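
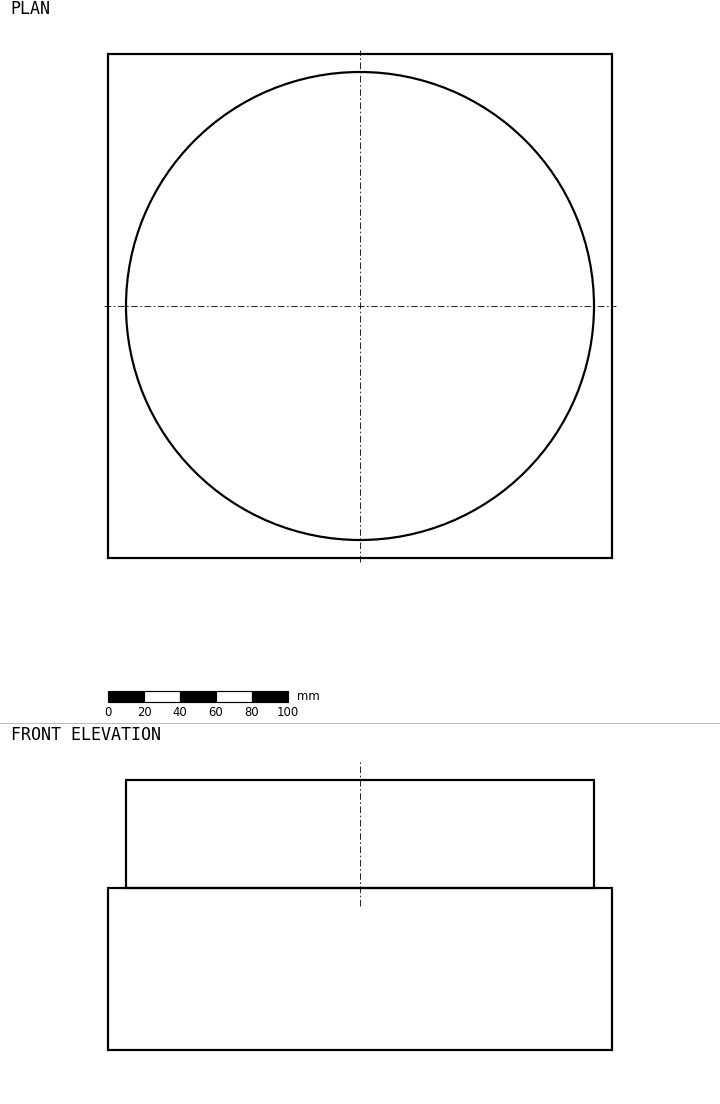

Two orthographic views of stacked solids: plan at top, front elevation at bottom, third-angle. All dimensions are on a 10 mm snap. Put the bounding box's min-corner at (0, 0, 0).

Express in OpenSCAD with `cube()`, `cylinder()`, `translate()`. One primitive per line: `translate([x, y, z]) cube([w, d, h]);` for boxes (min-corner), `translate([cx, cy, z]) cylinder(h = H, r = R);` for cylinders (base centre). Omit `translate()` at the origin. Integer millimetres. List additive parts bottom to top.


cube([280, 280, 90]);
translate([140, 140, 90]) cylinder(h = 60, r = 130);


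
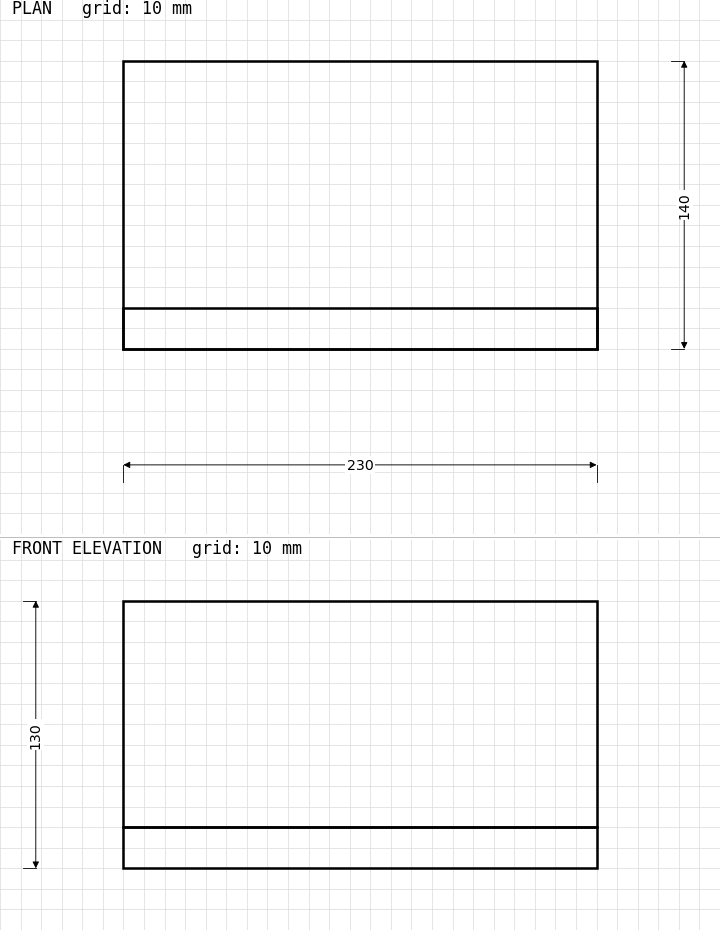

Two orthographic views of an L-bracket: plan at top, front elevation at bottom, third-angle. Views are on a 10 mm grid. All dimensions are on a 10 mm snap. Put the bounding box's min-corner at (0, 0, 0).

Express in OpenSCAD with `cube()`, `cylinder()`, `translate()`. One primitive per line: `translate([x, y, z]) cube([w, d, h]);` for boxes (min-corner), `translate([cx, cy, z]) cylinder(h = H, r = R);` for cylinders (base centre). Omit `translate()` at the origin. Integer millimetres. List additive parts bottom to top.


cube([230, 140, 20]);
translate([0, 0, 20]) cube([230, 20, 110]);


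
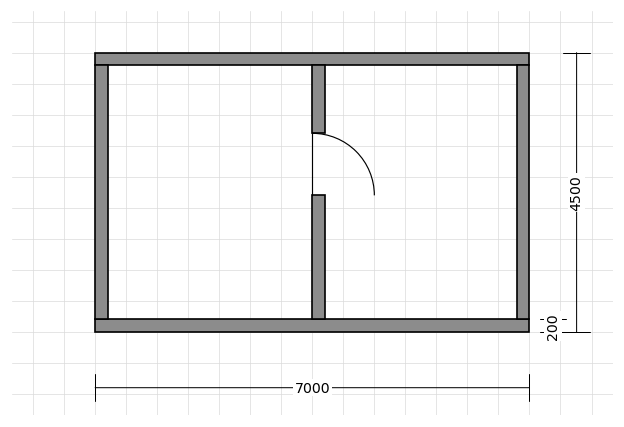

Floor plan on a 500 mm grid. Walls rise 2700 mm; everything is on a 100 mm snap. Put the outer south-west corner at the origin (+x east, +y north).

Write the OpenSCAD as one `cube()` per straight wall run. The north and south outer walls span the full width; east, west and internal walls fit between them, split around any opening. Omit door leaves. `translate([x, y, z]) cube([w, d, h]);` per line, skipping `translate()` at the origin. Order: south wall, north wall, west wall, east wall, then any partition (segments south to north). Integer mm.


cube([7000, 200, 2700]);
translate([0, 4300, 0]) cube([7000, 200, 2700]);
translate([0, 200, 0]) cube([200, 4100, 2700]);
translate([6800, 200, 0]) cube([200, 4100, 2700]);
translate([3500, 200, 0]) cube([200, 2000, 2700]);
translate([3500, 3200, 0]) cube([200, 1100, 2700]);


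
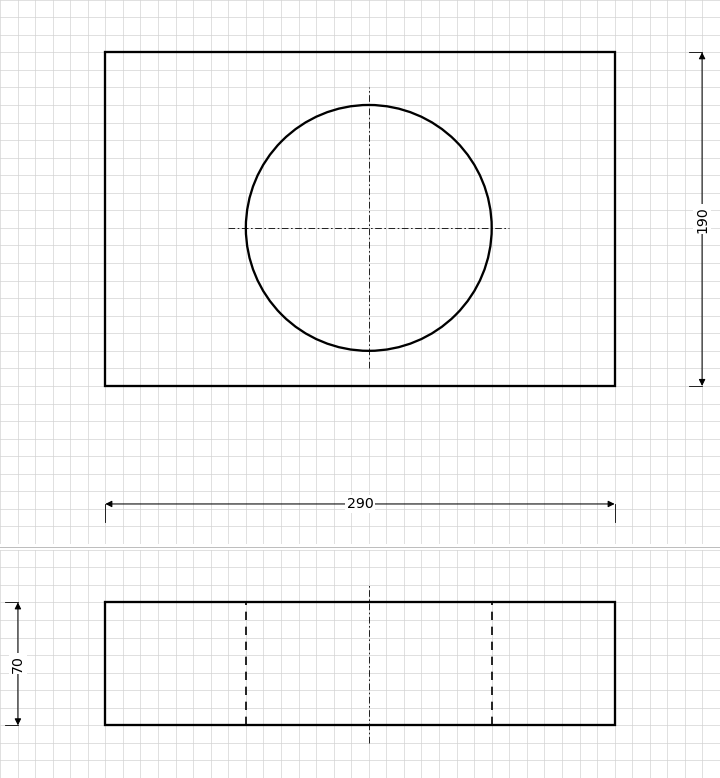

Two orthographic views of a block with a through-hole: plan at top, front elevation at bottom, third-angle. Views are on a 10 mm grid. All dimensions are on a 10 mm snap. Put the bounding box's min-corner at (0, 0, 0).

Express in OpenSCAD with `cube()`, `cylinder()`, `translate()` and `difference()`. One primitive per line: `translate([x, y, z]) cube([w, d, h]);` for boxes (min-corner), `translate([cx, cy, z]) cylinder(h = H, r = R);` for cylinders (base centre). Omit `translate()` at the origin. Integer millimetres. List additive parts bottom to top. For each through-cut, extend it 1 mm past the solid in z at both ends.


difference() {
  cube([290, 190, 70]);
  translate([150, 90, -1]) cylinder(h = 72, r = 70);
}


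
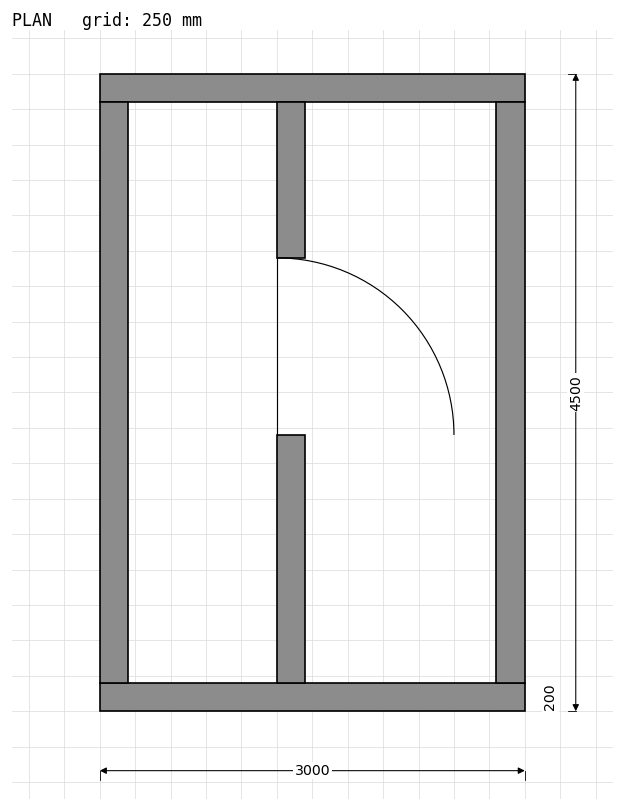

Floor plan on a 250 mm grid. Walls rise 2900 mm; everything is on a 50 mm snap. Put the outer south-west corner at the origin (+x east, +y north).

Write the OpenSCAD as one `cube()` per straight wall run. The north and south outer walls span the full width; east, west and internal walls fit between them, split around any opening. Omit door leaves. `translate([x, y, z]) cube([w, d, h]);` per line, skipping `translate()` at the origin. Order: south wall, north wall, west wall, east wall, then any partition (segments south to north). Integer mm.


cube([3000, 200, 2900]);
translate([0, 4300, 0]) cube([3000, 200, 2900]);
translate([0, 200, 0]) cube([200, 4100, 2900]);
translate([2800, 200, 0]) cube([200, 4100, 2900]);
translate([1250, 200, 0]) cube([200, 1750, 2900]);
translate([1250, 3200, 0]) cube([200, 1100, 2900]);


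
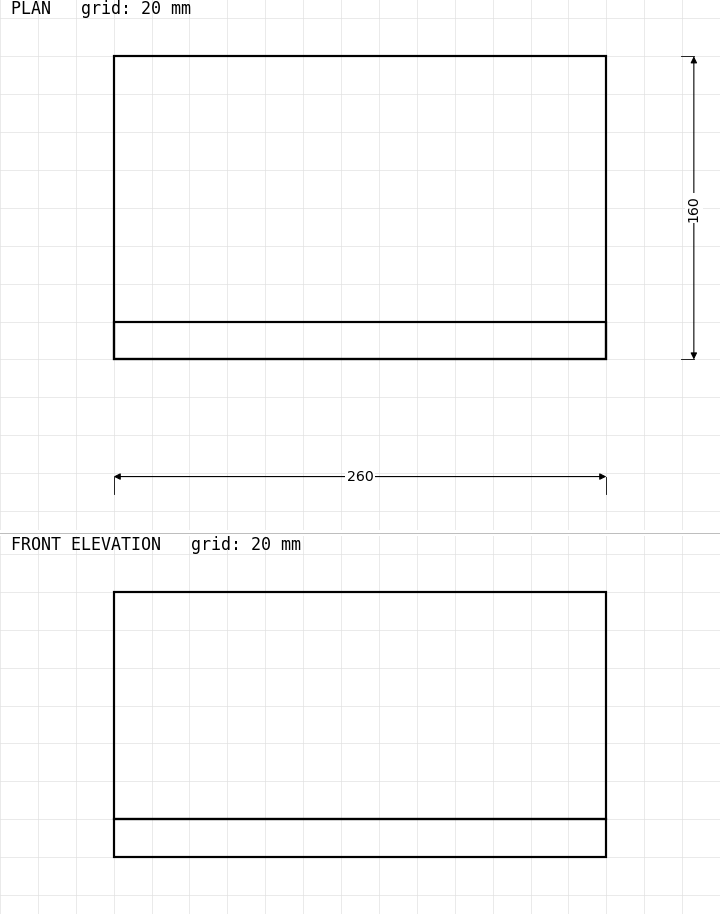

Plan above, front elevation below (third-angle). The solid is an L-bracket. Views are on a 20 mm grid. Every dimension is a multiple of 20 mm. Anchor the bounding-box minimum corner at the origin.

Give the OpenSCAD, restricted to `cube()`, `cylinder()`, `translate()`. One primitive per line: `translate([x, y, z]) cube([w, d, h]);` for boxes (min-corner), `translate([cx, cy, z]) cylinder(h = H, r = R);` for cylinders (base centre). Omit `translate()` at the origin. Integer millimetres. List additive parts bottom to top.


cube([260, 160, 20]);
translate([0, 0, 20]) cube([260, 20, 120]);


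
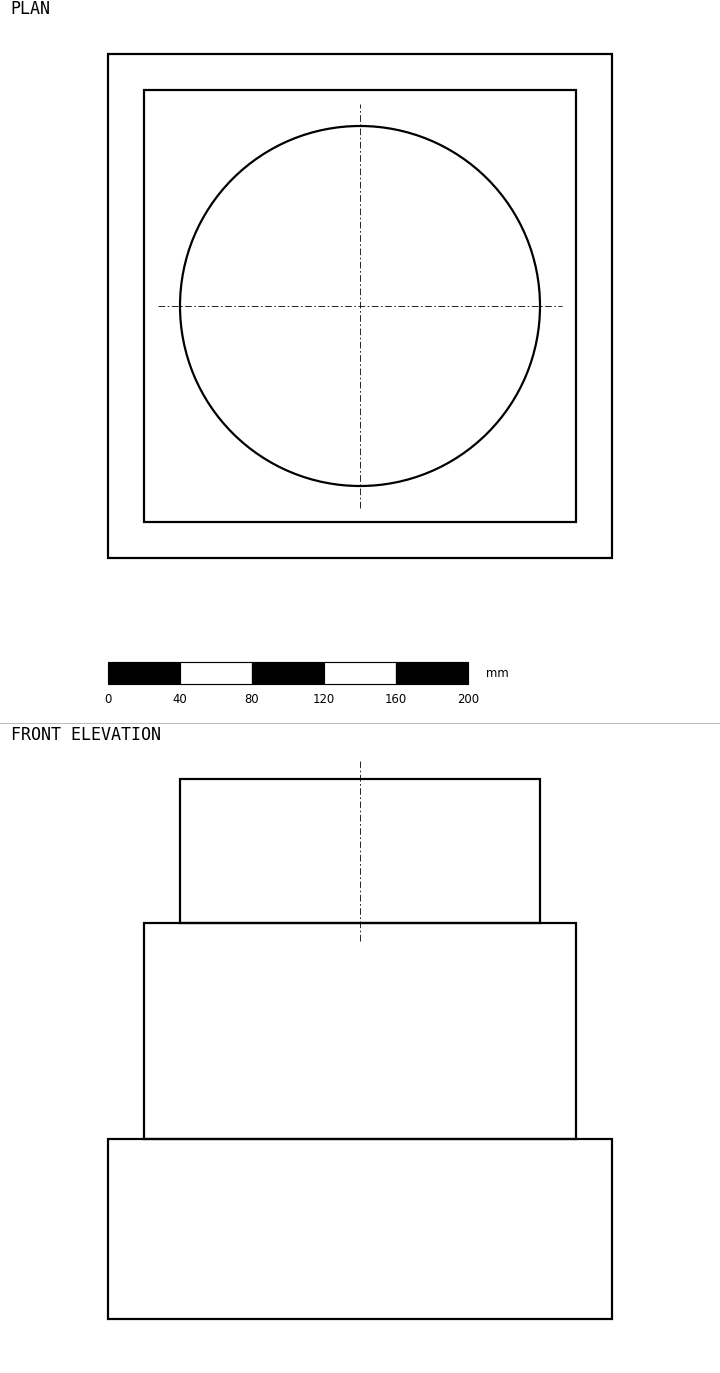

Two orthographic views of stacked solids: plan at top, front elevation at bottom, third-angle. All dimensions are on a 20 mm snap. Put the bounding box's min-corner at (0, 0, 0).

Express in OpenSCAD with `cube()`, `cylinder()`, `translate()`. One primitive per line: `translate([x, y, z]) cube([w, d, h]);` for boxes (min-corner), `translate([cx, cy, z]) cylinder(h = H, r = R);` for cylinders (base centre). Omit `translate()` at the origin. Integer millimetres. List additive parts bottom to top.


cube([280, 280, 100]);
translate([20, 20, 100]) cube([240, 240, 120]);
translate([140, 140, 220]) cylinder(h = 80, r = 100);


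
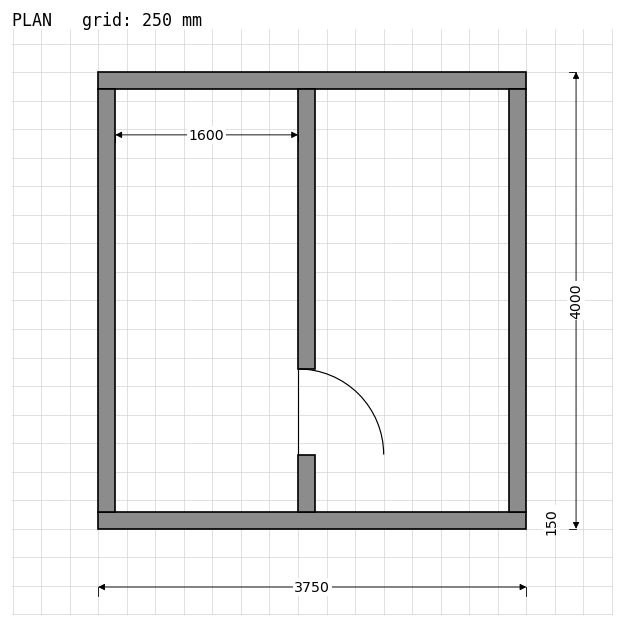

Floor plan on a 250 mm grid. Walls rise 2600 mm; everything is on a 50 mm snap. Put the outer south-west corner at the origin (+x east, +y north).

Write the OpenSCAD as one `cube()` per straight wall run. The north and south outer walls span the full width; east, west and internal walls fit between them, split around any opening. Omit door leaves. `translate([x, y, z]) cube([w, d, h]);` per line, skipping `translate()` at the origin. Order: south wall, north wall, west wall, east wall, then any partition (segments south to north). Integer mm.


cube([3750, 150, 2600]);
translate([0, 3850, 0]) cube([3750, 150, 2600]);
translate([0, 150, 0]) cube([150, 3700, 2600]);
translate([3600, 150, 0]) cube([150, 3700, 2600]);
translate([1750, 150, 0]) cube([150, 500, 2600]);
translate([1750, 1400, 0]) cube([150, 2450, 2600]);


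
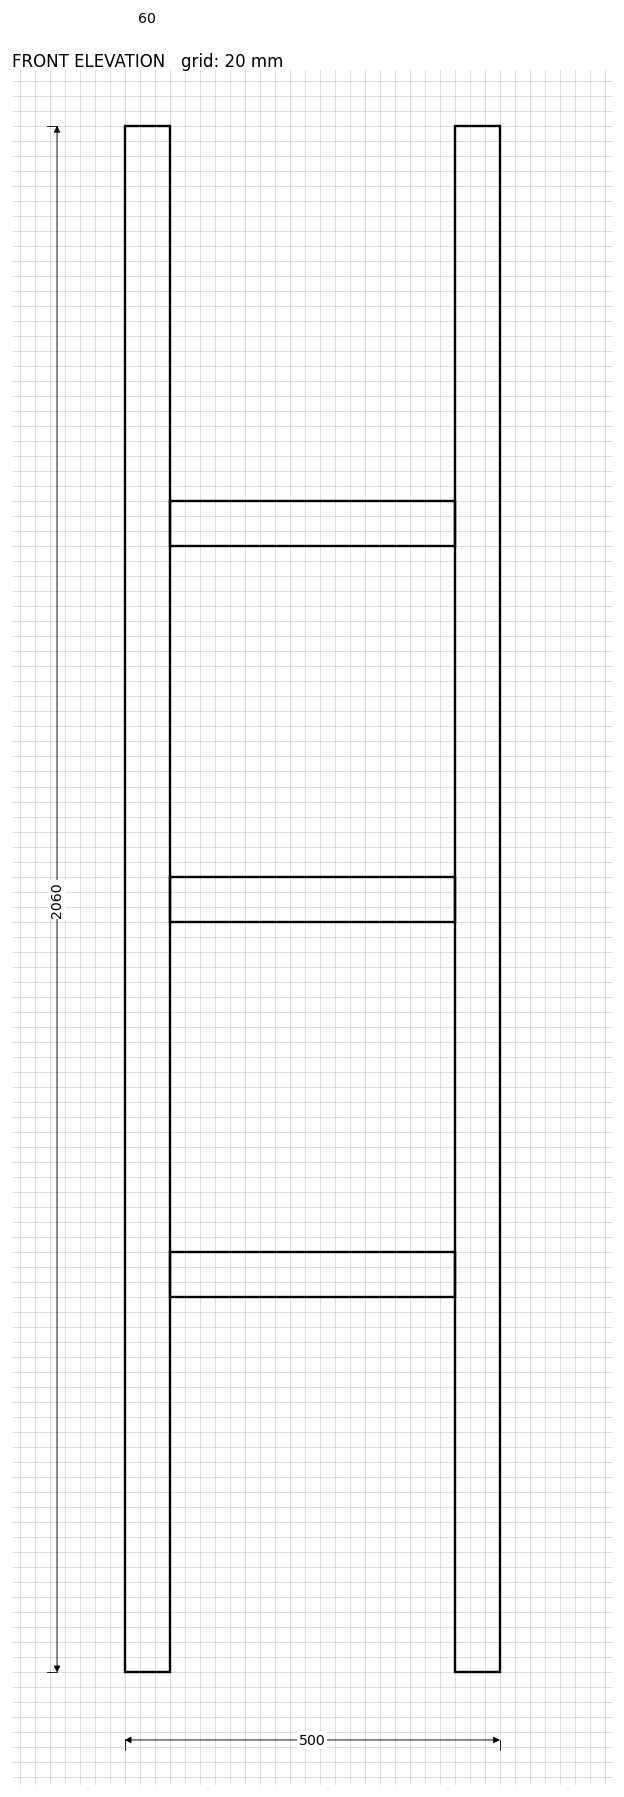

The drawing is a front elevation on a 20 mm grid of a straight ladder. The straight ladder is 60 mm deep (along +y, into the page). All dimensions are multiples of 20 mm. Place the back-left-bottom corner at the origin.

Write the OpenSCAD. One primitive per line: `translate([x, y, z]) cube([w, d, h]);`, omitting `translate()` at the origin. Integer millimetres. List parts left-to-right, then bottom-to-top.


cube([60, 60, 2060]);
translate([60, 0, 500]) cube([380, 60, 60]);
translate([60, 0, 1000]) cube([380, 60, 60]);
translate([60, 0, 1500]) cube([380, 60, 60]);
translate([440, 0, 0]) cube([60, 60, 2060]);


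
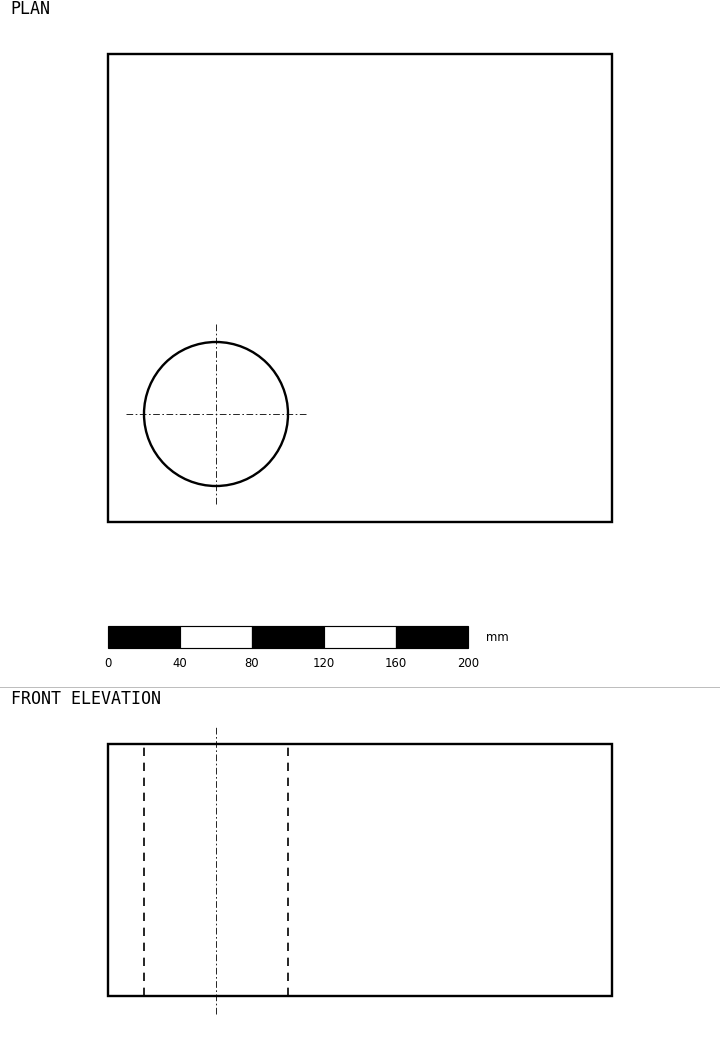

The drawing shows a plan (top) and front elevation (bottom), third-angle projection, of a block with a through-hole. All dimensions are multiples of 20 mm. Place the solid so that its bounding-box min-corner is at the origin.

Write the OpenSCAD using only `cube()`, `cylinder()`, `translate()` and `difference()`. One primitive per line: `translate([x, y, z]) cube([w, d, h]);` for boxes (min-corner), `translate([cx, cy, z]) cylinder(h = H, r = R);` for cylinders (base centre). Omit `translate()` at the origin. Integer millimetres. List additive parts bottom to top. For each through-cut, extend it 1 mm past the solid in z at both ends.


difference() {
  cube([280, 260, 140]);
  translate([60, 60, -1]) cylinder(h = 142, r = 40);
}


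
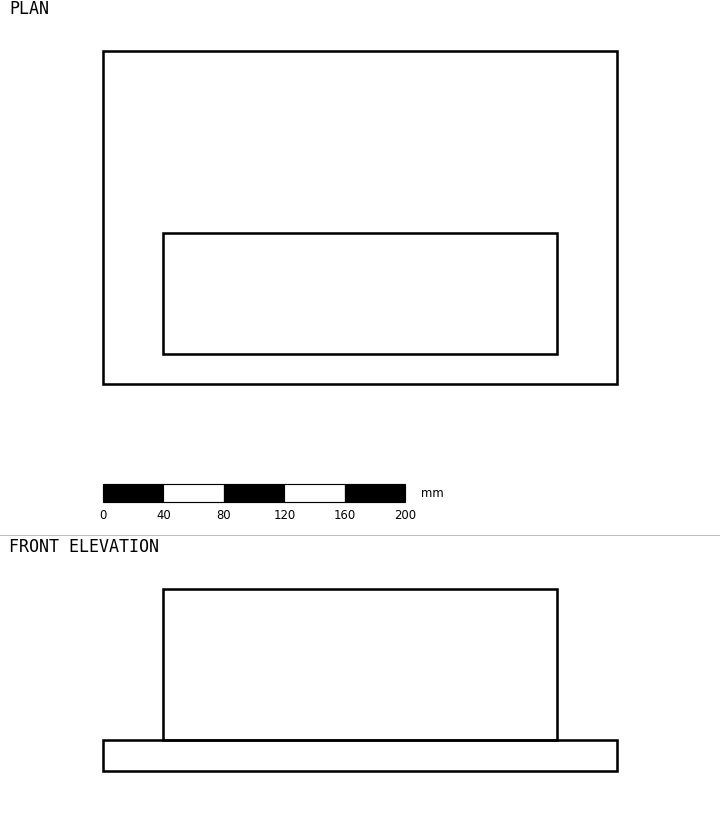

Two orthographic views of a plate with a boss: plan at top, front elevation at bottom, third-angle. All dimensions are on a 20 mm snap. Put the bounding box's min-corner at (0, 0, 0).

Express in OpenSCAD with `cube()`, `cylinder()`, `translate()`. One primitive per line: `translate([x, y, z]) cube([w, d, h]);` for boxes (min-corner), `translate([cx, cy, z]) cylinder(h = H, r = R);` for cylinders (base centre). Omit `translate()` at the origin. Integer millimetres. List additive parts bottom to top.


cube([340, 220, 20]);
translate([40, 20, 20]) cube([260, 80, 100]);


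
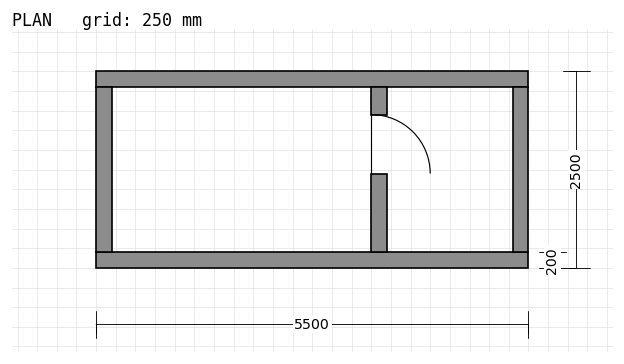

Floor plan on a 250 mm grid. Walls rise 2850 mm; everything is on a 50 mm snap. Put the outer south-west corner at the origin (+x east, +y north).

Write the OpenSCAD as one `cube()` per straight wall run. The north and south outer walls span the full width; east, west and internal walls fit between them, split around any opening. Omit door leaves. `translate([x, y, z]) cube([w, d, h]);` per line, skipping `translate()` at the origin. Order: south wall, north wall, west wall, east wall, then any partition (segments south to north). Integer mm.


cube([5500, 200, 2850]);
translate([0, 2300, 0]) cube([5500, 200, 2850]);
translate([0, 200, 0]) cube([200, 2100, 2850]);
translate([5300, 200, 0]) cube([200, 2100, 2850]);
translate([3500, 200, 0]) cube([200, 1000, 2850]);
translate([3500, 1950, 0]) cube([200, 350, 2850]);


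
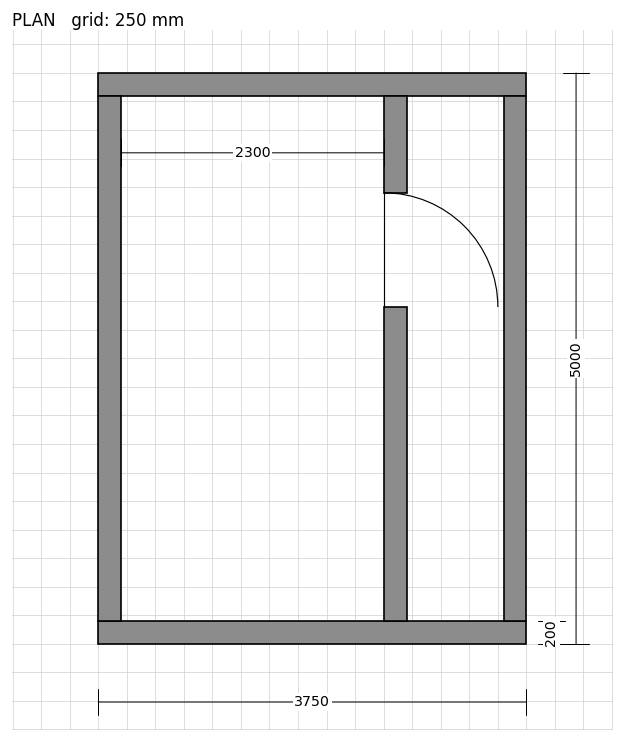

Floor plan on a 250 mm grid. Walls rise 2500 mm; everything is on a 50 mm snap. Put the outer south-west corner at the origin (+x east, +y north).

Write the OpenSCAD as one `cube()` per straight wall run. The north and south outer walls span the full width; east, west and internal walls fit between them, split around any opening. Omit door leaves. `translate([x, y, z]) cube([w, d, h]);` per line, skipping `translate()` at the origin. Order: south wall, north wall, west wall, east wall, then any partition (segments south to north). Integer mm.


cube([3750, 200, 2500]);
translate([0, 4800, 0]) cube([3750, 200, 2500]);
translate([0, 200, 0]) cube([200, 4600, 2500]);
translate([3550, 200, 0]) cube([200, 4600, 2500]);
translate([2500, 200, 0]) cube([200, 2750, 2500]);
translate([2500, 3950, 0]) cube([200, 850, 2500]);


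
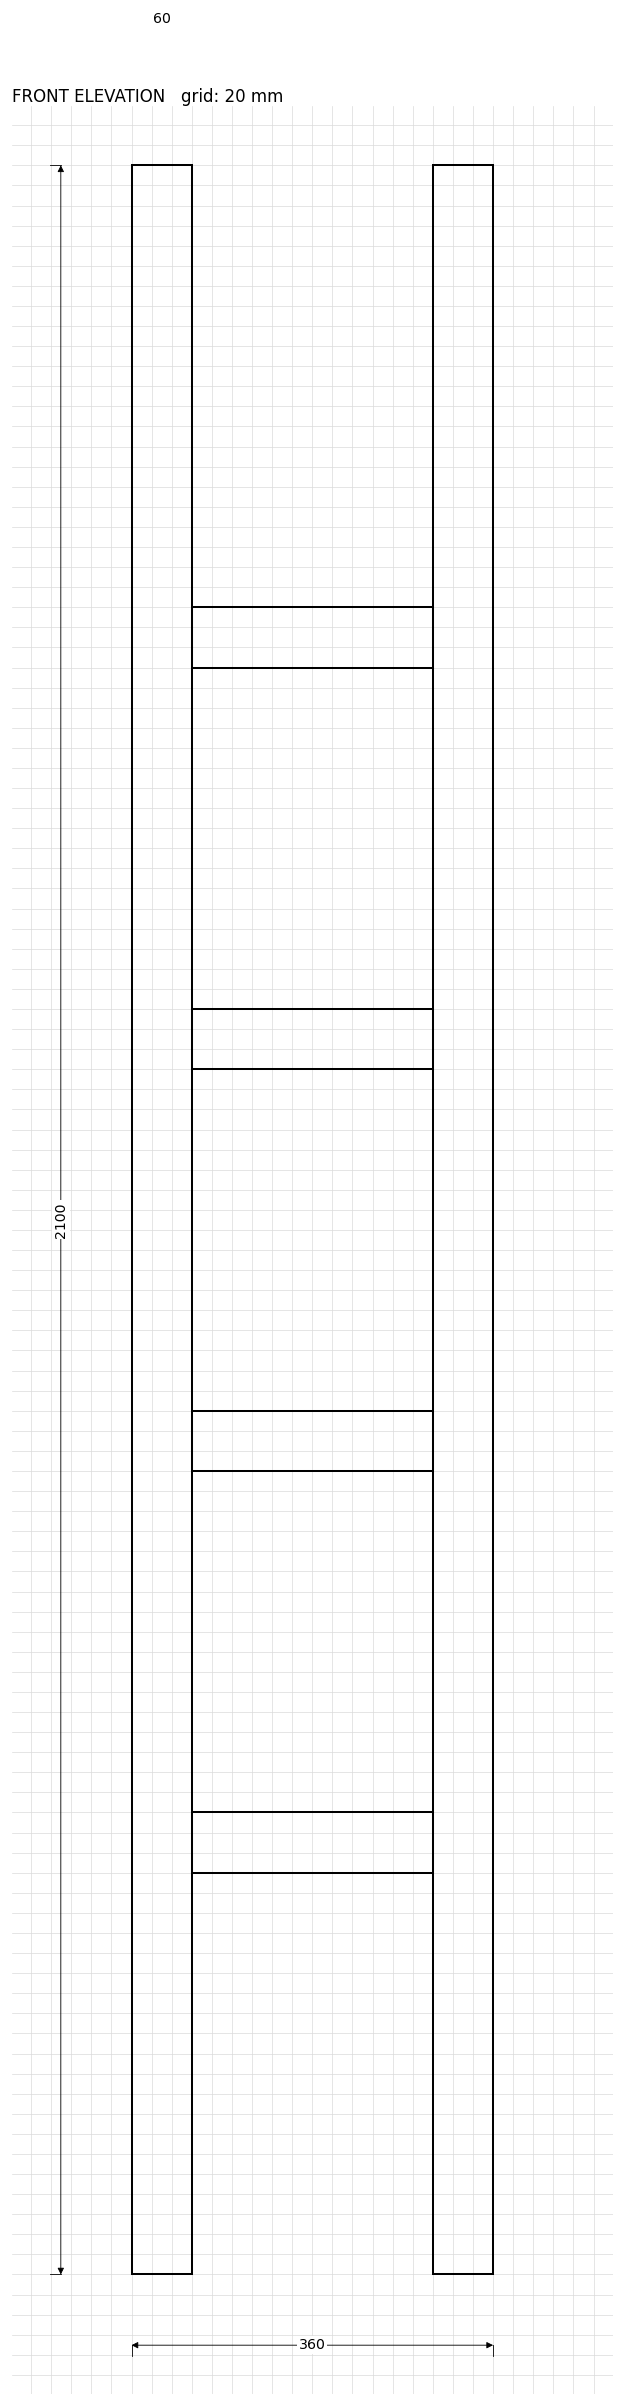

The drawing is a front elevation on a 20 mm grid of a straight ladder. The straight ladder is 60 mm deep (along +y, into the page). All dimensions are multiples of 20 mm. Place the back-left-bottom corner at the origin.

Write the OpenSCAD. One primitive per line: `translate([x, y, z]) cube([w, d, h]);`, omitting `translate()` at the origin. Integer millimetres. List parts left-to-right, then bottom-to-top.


cube([60, 60, 2100]);
translate([60, 0, 400]) cube([240, 60, 60]);
translate([60, 0, 800]) cube([240, 60, 60]);
translate([60, 0, 1200]) cube([240, 60, 60]);
translate([60, 0, 1600]) cube([240, 60, 60]);
translate([300, 0, 0]) cube([60, 60, 2100]);


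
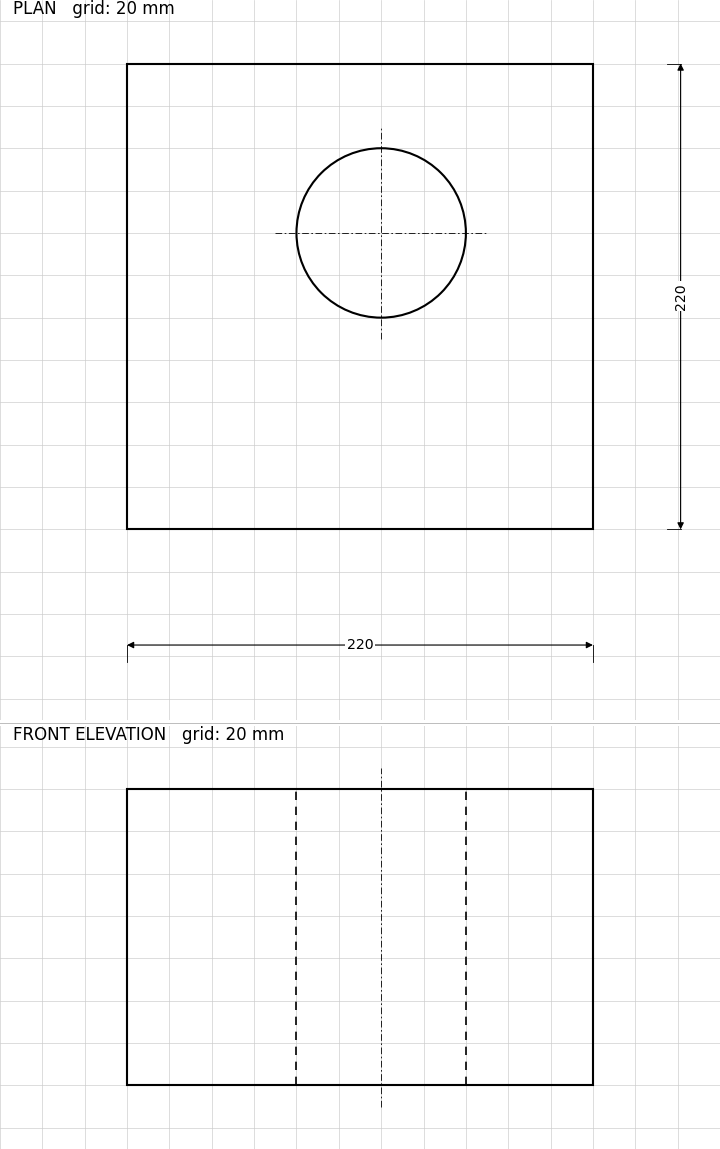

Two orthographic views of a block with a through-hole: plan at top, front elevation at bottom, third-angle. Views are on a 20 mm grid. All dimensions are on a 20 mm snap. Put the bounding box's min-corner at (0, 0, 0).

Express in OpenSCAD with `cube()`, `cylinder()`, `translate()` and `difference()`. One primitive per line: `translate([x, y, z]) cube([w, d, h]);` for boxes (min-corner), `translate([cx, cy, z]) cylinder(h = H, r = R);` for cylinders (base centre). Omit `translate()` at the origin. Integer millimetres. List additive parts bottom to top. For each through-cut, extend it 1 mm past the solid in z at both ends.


difference() {
  cube([220, 220, 140]);
  translate([120, 140, -1]) cylinder(h = 142, r = 40);
}


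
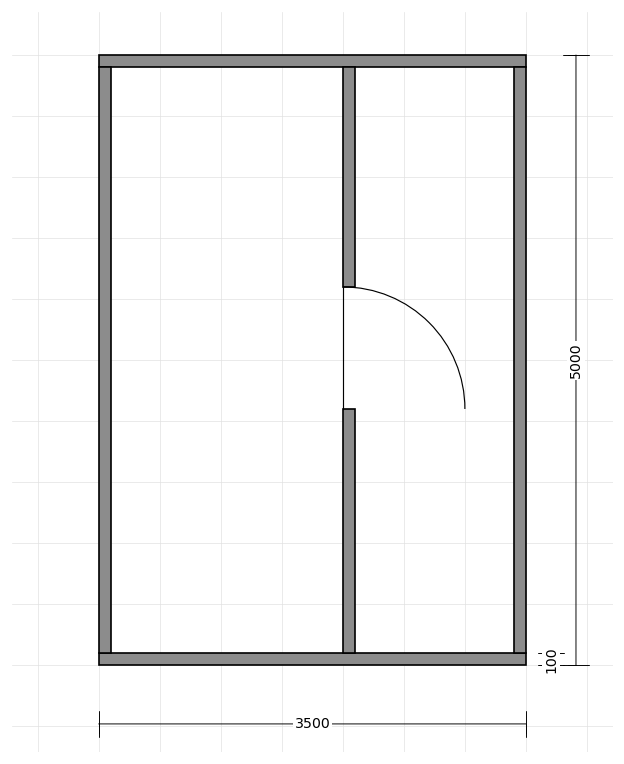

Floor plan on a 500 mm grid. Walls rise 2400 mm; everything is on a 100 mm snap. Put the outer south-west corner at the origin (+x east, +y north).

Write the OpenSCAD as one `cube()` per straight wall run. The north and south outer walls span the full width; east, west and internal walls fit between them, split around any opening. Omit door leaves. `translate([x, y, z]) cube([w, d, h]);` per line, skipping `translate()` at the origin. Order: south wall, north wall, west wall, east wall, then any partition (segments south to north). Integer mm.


cube([3500, 100, 2400]);
translate([0, 4900, 0]) cube([3500, 100, 2400]);
translate([0, 100, 0]) cube([100, 4800, 2400]);
translate([3400, 100, 0]) cube([100, 4800, 2400]);
translate([2000, 100, 0]) cube([100, 2000, 2400]);
translate([2000, 3100, 0]) cube([100, 1800, 2400]);


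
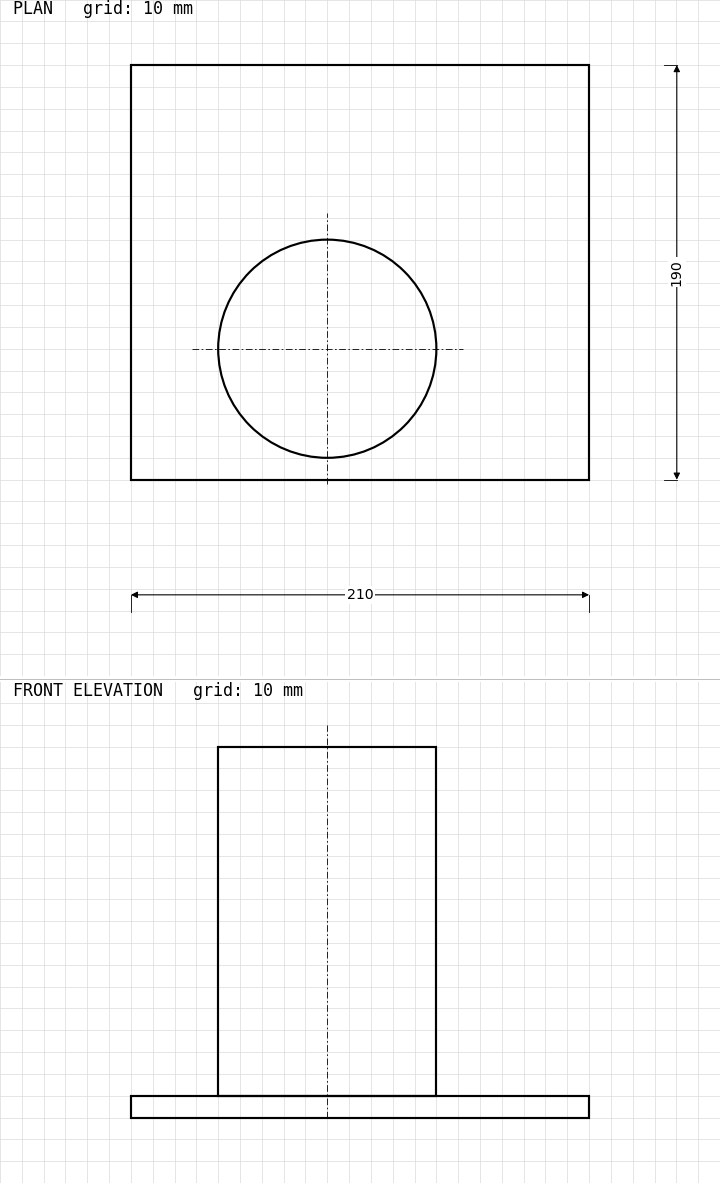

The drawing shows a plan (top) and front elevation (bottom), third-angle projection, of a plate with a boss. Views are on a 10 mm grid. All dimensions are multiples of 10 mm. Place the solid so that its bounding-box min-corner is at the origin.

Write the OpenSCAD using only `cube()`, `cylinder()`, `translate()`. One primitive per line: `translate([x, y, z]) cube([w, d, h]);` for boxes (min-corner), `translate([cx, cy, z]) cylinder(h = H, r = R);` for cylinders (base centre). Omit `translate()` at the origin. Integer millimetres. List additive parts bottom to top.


cube([210, 190, 10]);
translate([90, 60, 10]) cylinder(h = 160, r = 50);


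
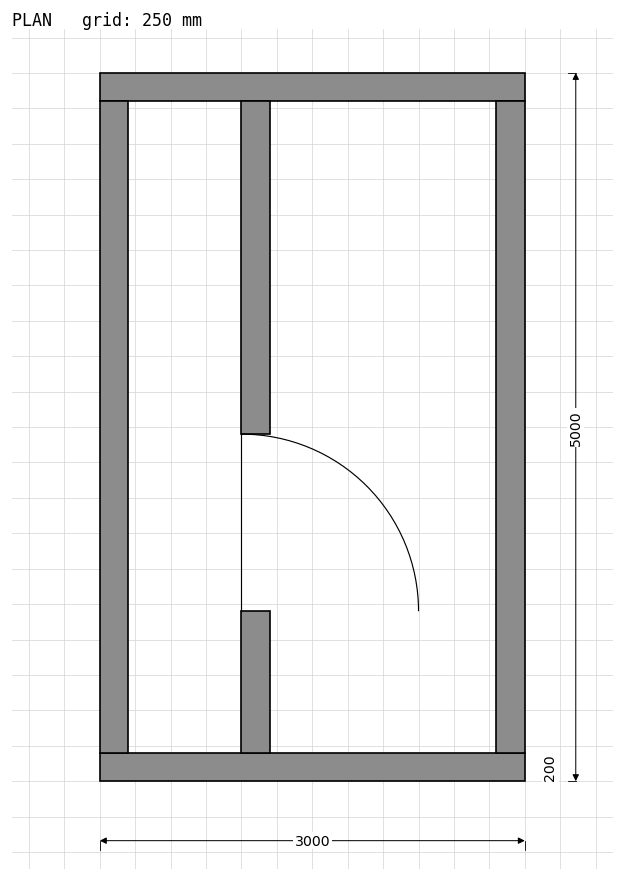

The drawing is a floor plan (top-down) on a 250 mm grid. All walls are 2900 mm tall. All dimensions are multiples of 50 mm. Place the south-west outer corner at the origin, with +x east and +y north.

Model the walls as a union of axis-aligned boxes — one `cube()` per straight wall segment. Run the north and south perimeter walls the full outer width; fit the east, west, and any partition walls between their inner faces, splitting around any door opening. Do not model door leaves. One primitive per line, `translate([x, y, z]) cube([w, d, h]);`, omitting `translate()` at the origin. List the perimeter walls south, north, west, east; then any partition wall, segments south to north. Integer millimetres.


cube([3000, 200, 2900]);
translate([0, 4800, 0]) cube([3000, 200, 2900]);
translate([0, 200, 0]) cube([200, 4600, 2900]);
translate([2800, 200, 0]) cube([200, 4600, 2900]);
translate([1000, 200, 0]) cube([200, 1000, 2900]);
translate([1000, 2450, 0]) cube([200, 2350, 2900]);


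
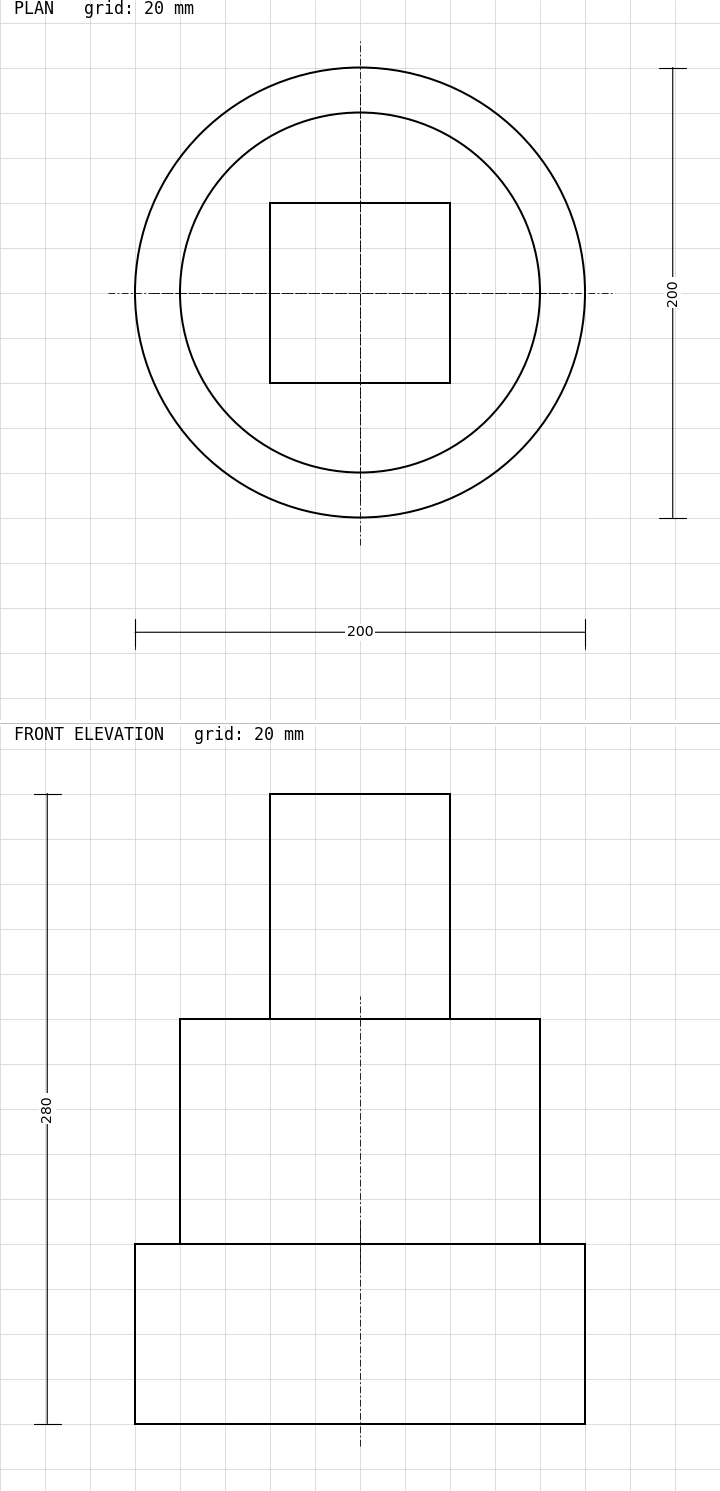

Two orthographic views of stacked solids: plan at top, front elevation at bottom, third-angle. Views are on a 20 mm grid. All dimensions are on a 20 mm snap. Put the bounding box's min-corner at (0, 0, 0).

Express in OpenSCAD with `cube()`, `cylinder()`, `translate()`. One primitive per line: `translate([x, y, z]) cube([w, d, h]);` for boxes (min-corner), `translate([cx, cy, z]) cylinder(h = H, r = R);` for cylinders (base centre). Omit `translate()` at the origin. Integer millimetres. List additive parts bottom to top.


translate([100, 100, 0]) cylinder(h = 80, r = 100);
translate([100, 100, 80]) cylinder(h = 100, r = 80);
translate([60, 60, 180]) cube([80, 80, 100]);


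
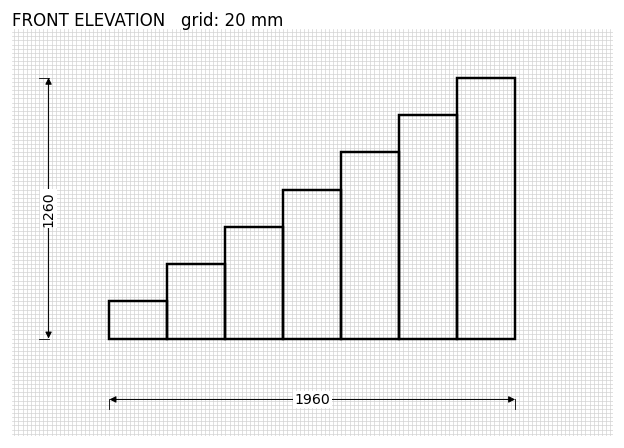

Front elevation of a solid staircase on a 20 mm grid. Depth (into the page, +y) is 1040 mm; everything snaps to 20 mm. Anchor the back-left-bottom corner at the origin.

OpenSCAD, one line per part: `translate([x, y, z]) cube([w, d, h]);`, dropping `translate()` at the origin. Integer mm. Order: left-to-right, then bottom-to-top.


cube([280, 1040, 180]);
translate([280, 0, 0]) cube([280, 1040, 360]);
translate([560, 0, 0]) cube([280, 1040, 540]);
translate([840, 0, 0]) cube([280, 1040, 720]);
translate([1120, 0, 0]) cube([280, 1040, 900]);
translate([1400, 0, 0]) cube([280, 1040, 1080]);
translate([1680, 0, 0]) cube([280, 1040, 1260]);


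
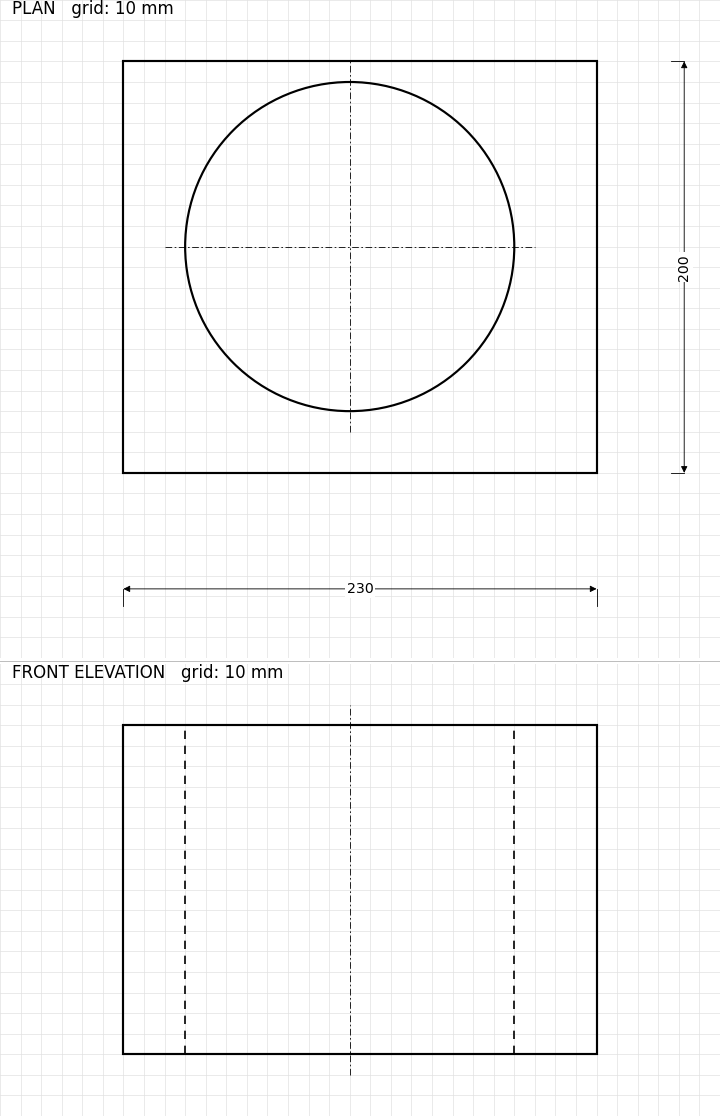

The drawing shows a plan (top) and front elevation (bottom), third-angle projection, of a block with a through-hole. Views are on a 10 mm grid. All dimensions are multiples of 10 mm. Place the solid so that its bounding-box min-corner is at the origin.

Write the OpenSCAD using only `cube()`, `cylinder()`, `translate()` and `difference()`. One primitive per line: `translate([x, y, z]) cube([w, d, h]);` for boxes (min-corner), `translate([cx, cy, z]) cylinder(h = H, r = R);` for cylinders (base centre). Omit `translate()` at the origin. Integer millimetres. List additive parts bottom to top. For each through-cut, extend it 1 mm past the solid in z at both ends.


difference() {
  cube([230, 200, 160]);
  translate([110, 110, -1]) cylinder(h = 162, r = 80);
}


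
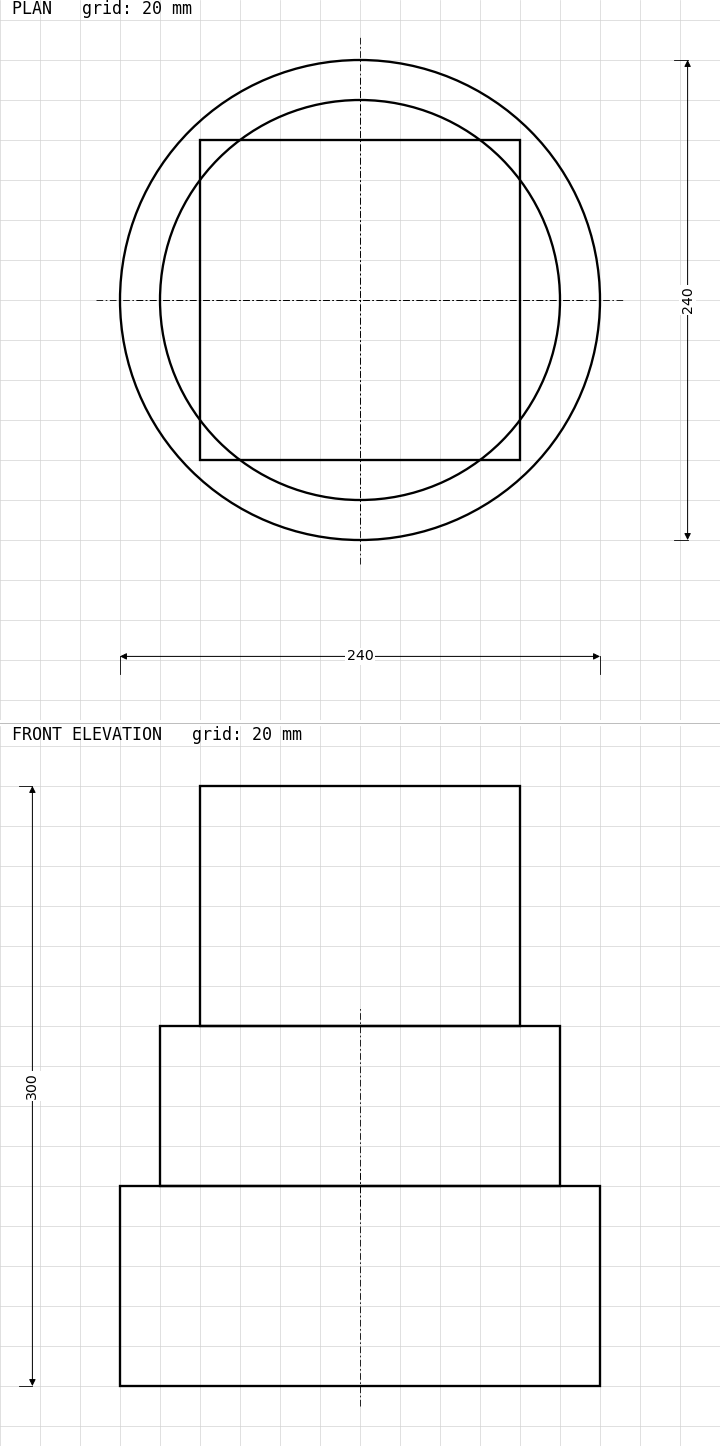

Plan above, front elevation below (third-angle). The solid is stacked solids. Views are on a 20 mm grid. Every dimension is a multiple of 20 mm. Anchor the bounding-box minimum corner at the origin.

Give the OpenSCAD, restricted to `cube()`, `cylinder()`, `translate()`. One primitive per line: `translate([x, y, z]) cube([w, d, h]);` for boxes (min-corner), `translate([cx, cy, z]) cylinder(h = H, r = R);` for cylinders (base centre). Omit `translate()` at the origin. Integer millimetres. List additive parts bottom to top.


translate([120, 120, 0]) cylinder(h = 100, r = 120);
translate([120, 120, 100]) cylinder(h = 80, r = 100);
translate([40, 40, 180]) cube([160, 160, 120]);


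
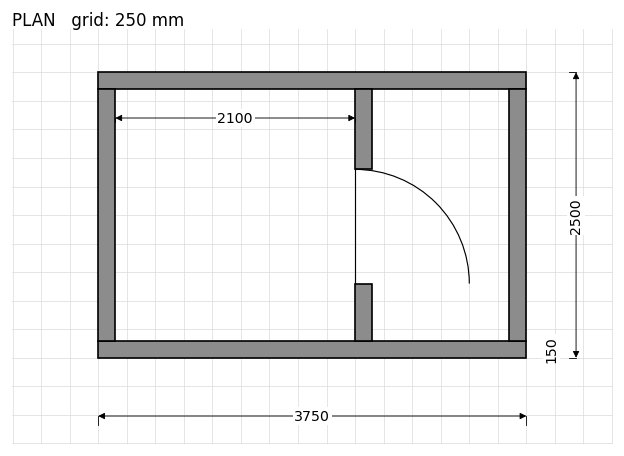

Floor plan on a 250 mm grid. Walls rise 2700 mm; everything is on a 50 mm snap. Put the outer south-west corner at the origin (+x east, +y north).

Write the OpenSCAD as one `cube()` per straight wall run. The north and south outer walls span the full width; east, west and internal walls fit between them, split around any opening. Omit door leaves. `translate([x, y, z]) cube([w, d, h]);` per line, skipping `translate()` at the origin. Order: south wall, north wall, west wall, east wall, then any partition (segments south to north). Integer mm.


cube([3750, 150, 2700]);
translate([0, 2350, 0]) cube([3750, 150, 2700]);
translate([0, 150, 0]) cube([150, 2200, 2700]);
translate([3600, 150, 0]) cube([150, 2200, 2700]);
translate([2250, 150, 0]) cube([150, 500, 2700]);
translate([2250, 1650, 0]) cube([150, 700, 2700]);


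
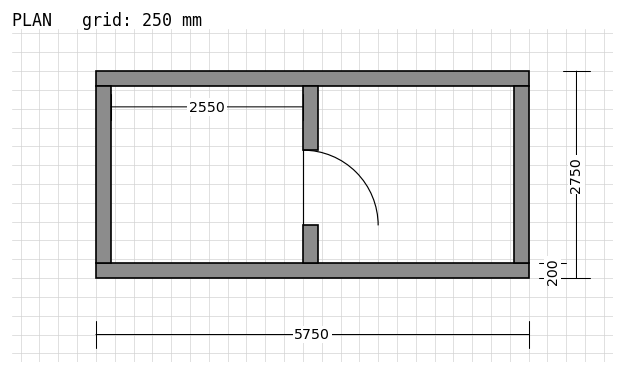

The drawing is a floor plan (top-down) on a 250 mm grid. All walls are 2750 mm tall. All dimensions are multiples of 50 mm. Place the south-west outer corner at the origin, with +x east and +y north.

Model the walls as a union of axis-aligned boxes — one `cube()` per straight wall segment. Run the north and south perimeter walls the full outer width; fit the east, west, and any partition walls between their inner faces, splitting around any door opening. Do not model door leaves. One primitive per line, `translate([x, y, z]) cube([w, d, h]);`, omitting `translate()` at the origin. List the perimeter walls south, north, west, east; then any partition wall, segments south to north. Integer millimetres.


cube([5750, 200, 2750]);
translate([0, 2550, 0]) cube([5750, 200, 2750]);
translate([0, 200, 0]) cube([200, 2350, 2750]);
translate([5550, 200, 0]) cube([200, 2350, 2750]);
translate([2750, 200, 0]) cube([200, 500, 2750]);
translate([2750, 1700, 0]) cube([200, 850, 2750]);


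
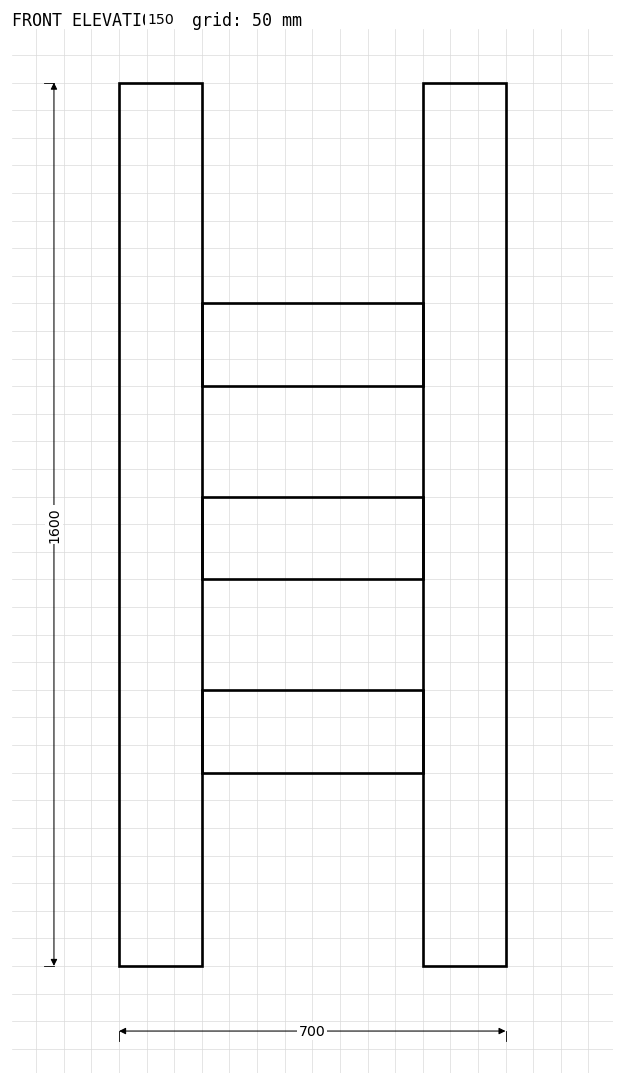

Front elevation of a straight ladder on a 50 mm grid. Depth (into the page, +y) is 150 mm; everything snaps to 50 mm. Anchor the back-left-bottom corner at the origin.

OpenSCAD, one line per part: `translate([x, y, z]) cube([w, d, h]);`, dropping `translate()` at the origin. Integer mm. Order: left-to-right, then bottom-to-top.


cube([150, 150, 1600]);
translate([150, 0, 350]) cube([400, 150, 150]);
translate([150, 0, 700]) cube([400, 150, 150]);
translate([150, 0, 1050]) cube([400, 150, 150]);
translate([550, 0, 0]) cube([150, 150, 1600]);


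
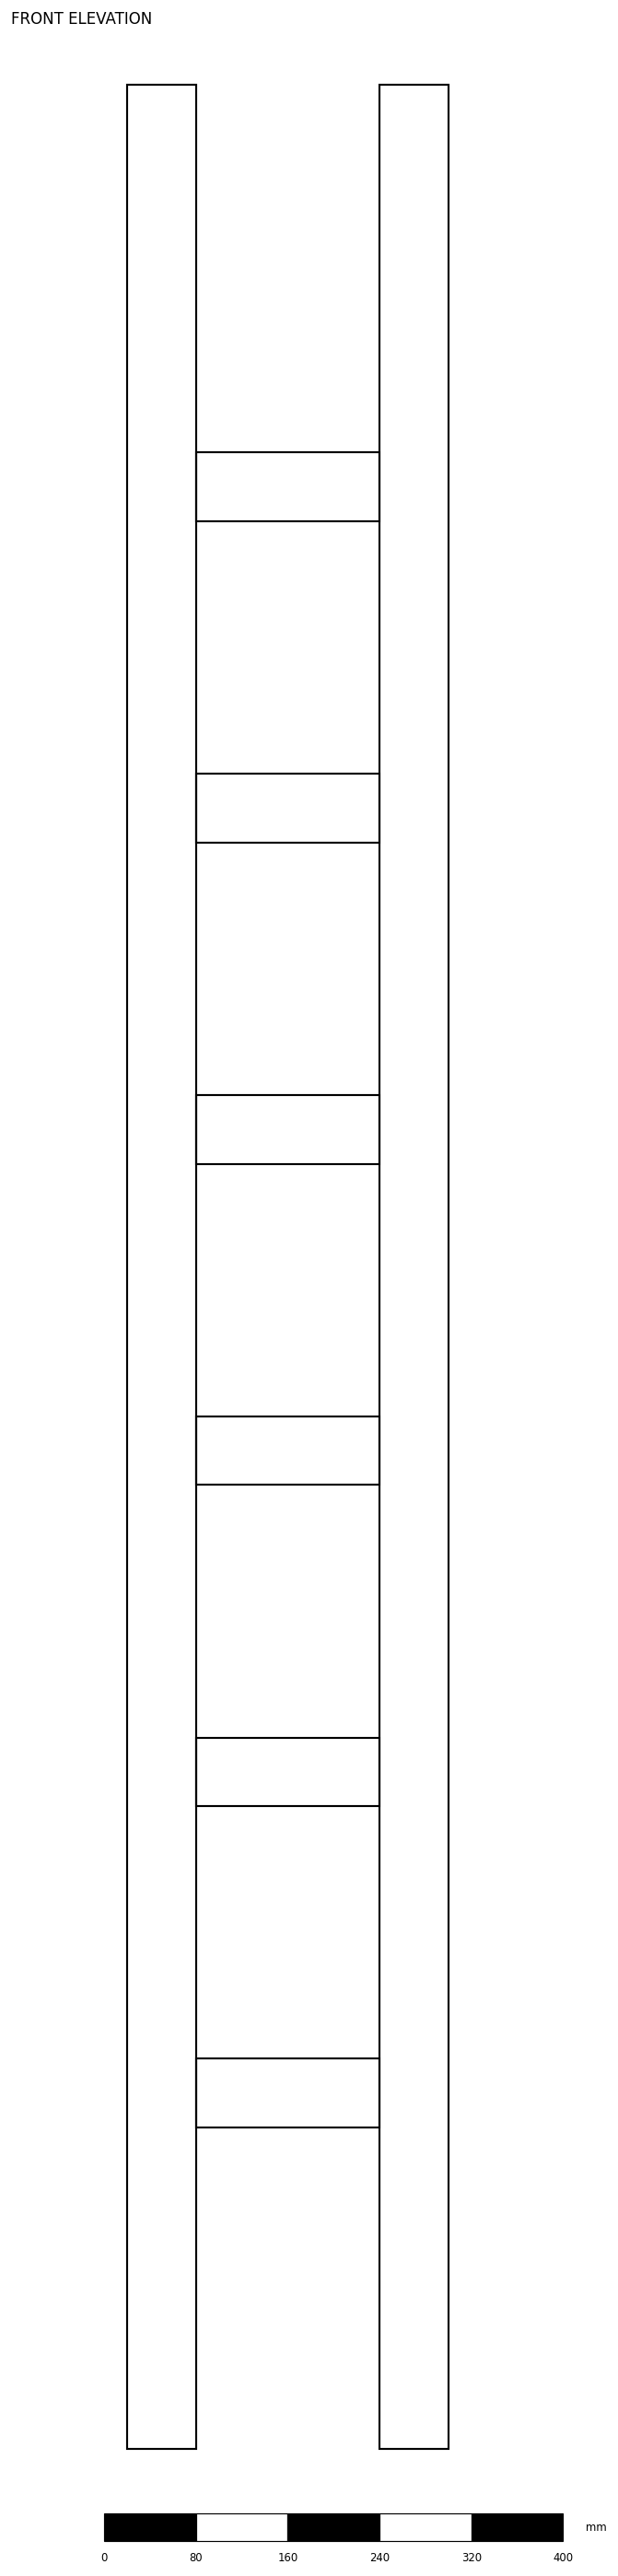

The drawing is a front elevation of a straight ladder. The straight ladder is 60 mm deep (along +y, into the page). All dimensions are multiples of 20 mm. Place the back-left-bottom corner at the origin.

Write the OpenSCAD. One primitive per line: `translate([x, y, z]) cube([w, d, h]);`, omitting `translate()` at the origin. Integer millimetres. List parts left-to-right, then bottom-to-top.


cube([60, 60, 2060]);
translate([60, 0, 280]) cube([160, 60, 60]);
translate([60, 0, 560]) cube([160, 60, 60]);
translate([60, 0, 840]) cube([160, 60, 60]);
translate([60, 0, 1120]) cube([160, 60, 60]);
translate([60, 0, 1400]) cube([160, 60, 60]);
translate([60, 0, 1680]) cube([160, 60, 60]);
translate([220, 0, 0]) cube([60, 60, 2060]);


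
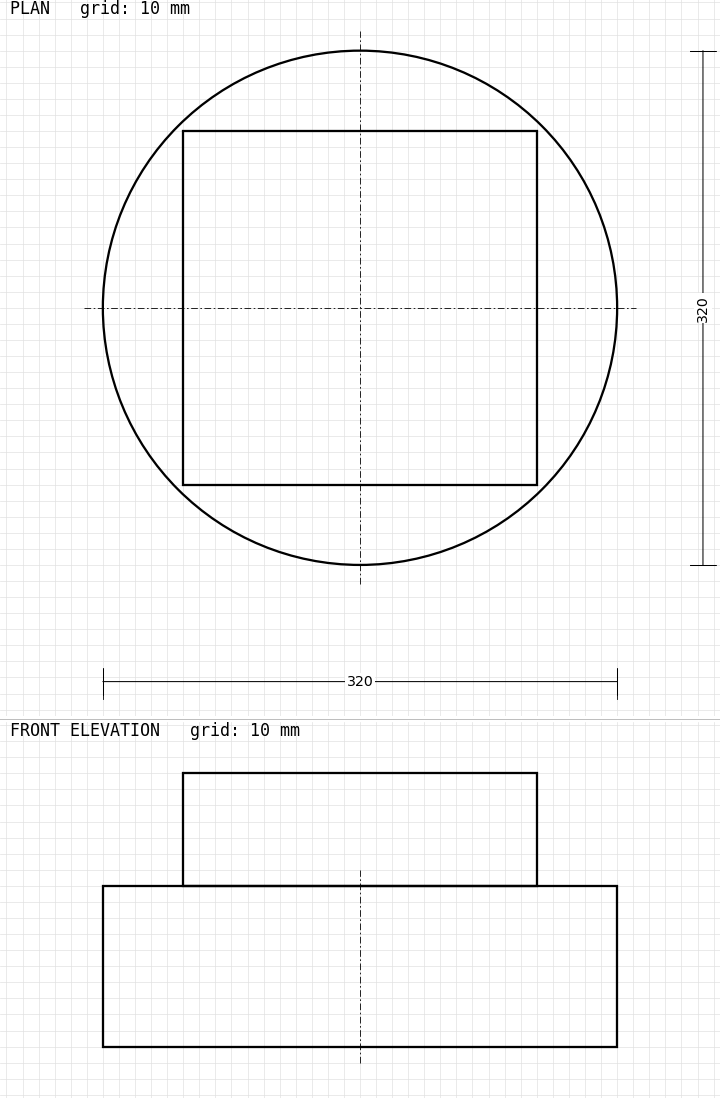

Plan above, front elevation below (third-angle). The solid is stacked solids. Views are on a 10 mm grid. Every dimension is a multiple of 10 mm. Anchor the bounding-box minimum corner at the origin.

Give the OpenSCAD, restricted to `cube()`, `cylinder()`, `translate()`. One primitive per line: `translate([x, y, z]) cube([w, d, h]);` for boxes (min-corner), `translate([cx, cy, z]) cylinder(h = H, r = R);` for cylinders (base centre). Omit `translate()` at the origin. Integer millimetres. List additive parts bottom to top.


translate([160, 160, 0]) cylinder(h = 100, r = 160);
translate([50, 50, 100]) cube([220, 220, 70]);


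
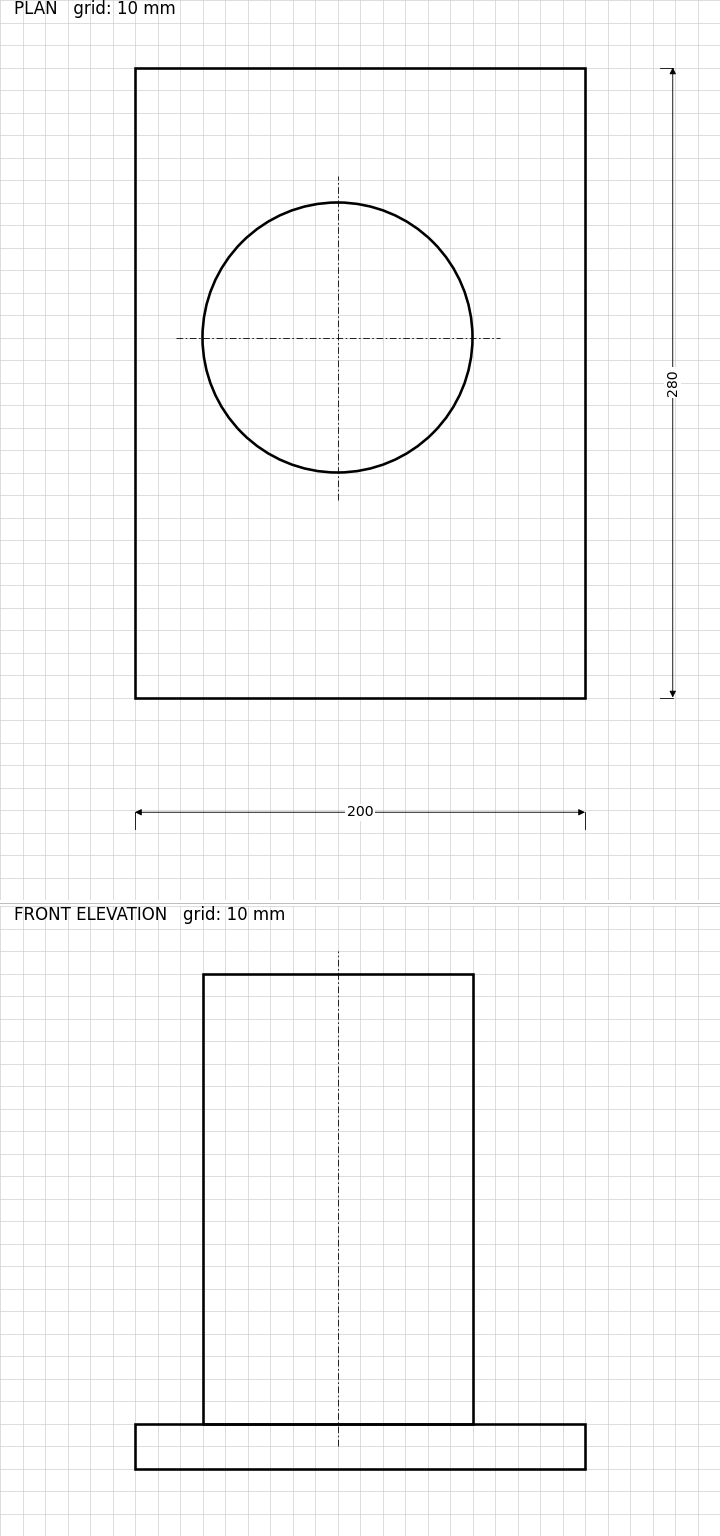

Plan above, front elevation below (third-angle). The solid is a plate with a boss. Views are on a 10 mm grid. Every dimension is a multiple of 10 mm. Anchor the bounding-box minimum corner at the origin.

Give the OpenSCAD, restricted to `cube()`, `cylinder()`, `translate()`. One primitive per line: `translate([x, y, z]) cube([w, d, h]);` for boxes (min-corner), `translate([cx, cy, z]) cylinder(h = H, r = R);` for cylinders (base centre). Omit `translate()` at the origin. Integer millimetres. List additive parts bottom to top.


cube([200, 280, 20]);
translate([90, 160, 20]) cylinder(h = 200, r = 60);


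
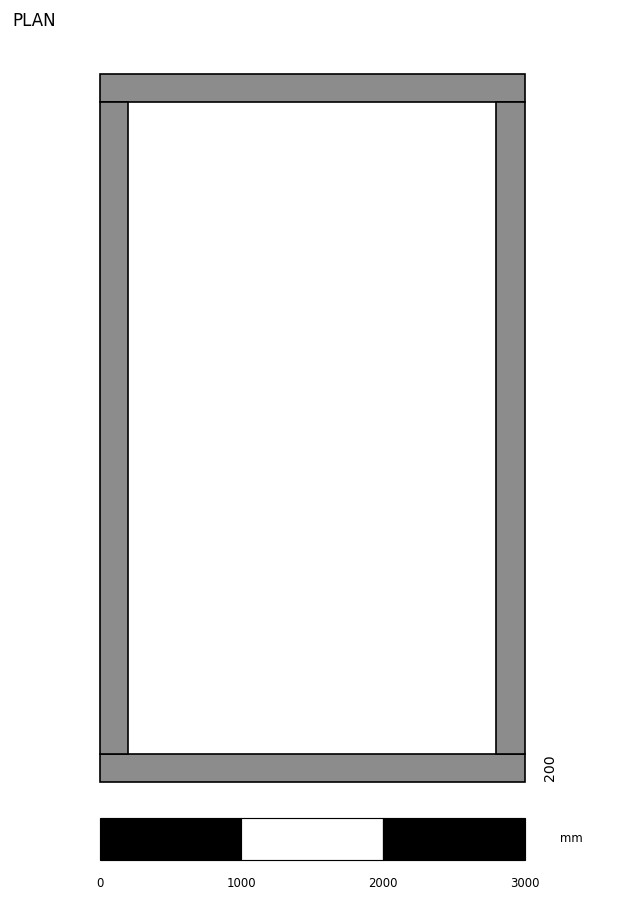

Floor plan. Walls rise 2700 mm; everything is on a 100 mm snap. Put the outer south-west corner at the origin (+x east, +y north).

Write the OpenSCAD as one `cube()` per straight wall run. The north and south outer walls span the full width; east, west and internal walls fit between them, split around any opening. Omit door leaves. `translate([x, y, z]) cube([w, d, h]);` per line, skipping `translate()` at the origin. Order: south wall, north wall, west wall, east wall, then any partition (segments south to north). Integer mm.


cube([3000, 200, 2700]);
translate([0, 4800, 0]) cube([3000, 200, 2700]);
translate([0, 200, 0]) cube([200, 4600, 2700]);
translate([2800, 200, 0]) cube([200, 4600, 2700]);


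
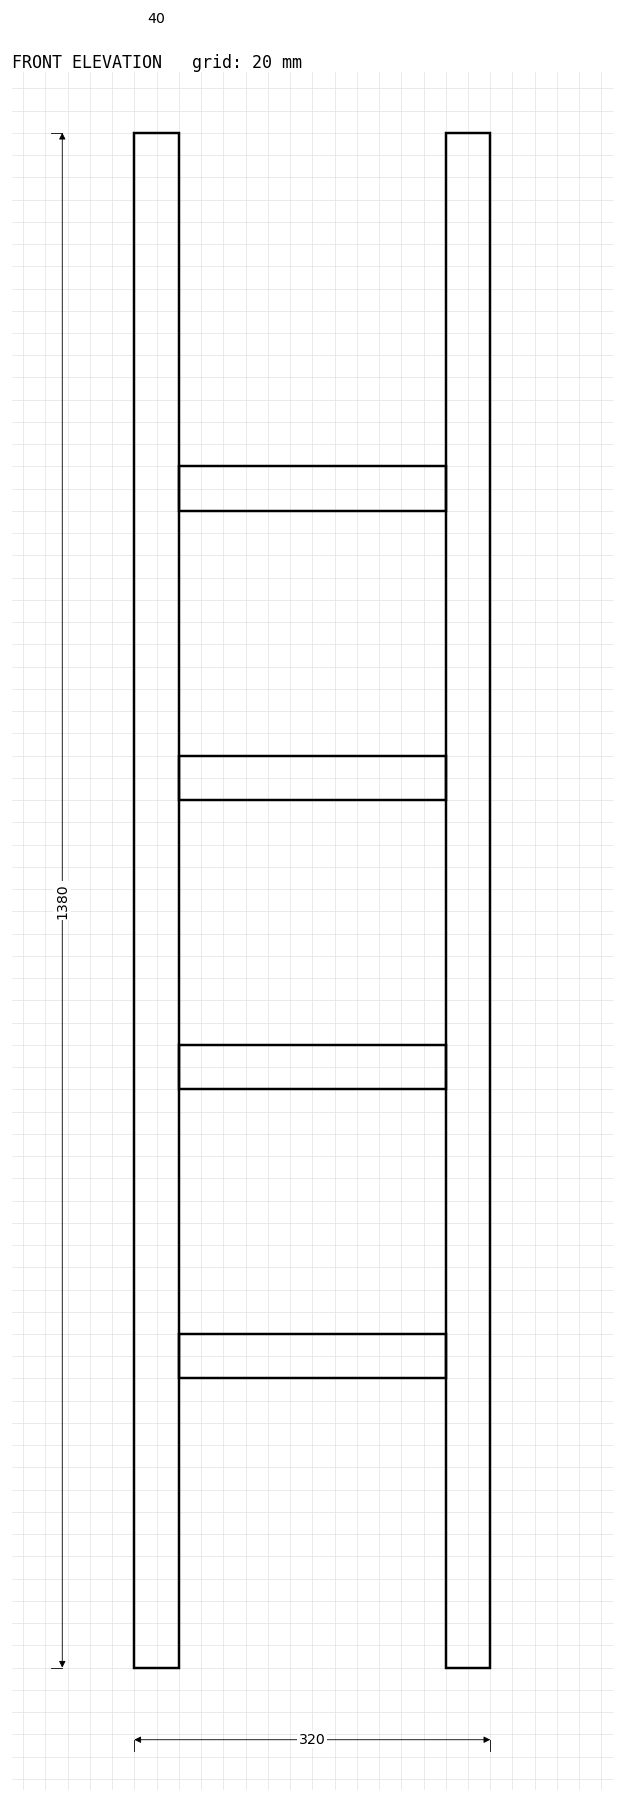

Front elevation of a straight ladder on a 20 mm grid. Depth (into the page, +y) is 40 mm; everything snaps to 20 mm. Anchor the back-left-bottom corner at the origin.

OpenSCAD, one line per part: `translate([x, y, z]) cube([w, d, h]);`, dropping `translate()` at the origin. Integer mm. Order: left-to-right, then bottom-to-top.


cube([40, 40, 1380]);
translate([40, 0, 260]) cube([240, 40, 40]);
translate([40, 0, 520]) cube([240, 40, 40]);
translate([40, 0, 780]) cube([240, 40, 40]);
translate([40, 0, 1040]) cube([240, 40, 40]);
translate([280, 0, 0]) cube([40, 40, 1380]);


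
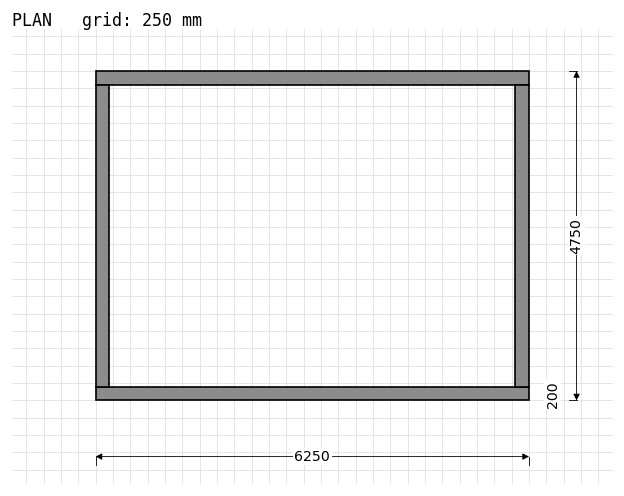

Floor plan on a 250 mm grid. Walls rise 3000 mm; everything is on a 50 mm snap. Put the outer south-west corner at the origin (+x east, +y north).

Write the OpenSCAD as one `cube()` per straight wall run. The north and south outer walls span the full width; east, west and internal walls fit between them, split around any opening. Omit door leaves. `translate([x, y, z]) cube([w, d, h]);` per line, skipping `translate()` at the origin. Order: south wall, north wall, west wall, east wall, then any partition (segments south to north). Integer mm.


cube([6250, 200, 3000]);
translate([0, 4550, 0]) cube([6250, 200, 3000]);
translate([0, 200, 0]) cube([200, 4350, 3000]);
translate([6050, 200, 0]) cube([200, 4350, 3000]);


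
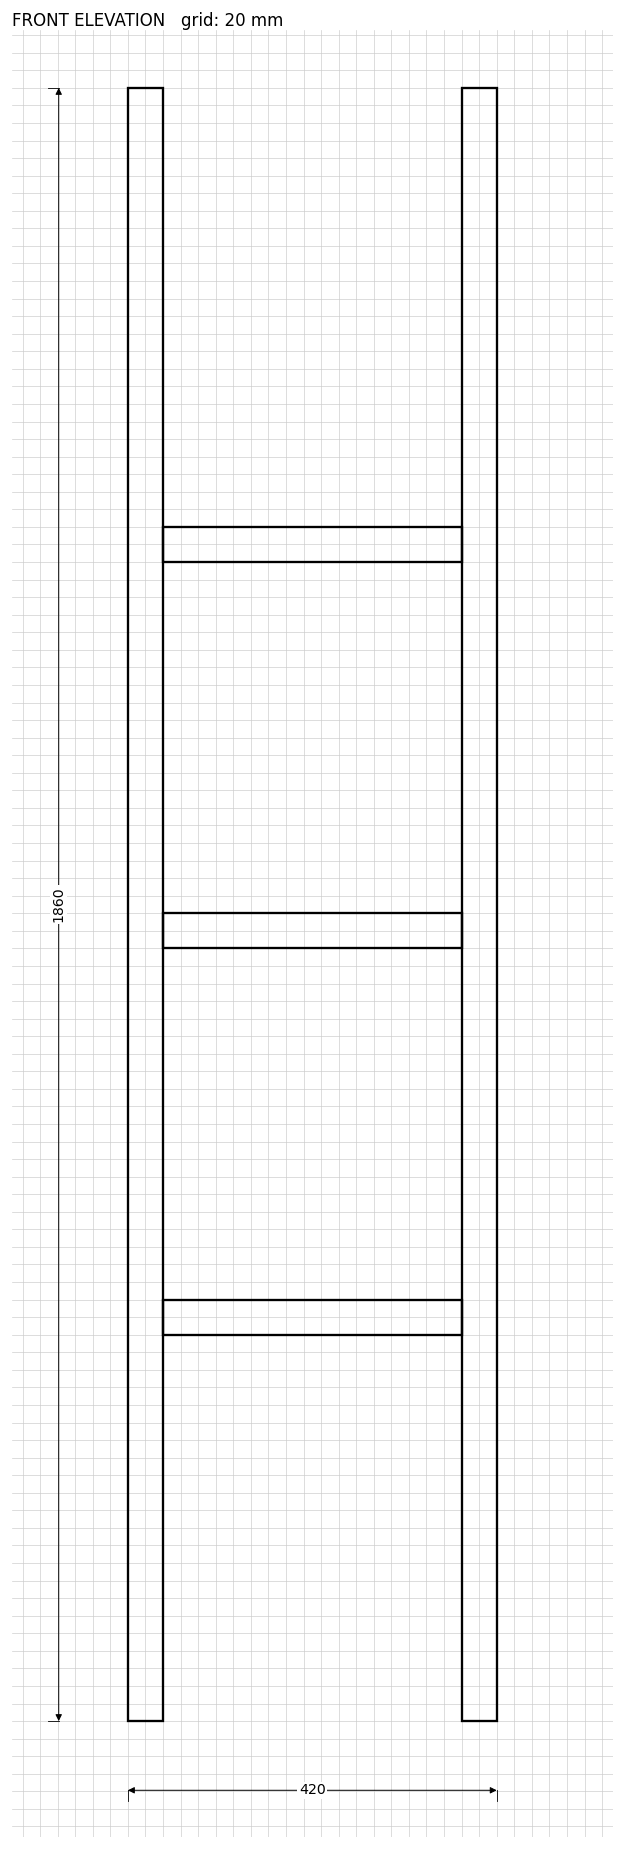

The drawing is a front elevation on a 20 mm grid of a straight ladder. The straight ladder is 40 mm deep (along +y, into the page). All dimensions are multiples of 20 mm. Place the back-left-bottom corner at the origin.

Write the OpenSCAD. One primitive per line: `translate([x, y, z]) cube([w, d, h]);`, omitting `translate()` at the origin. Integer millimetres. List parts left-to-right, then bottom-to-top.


cube([40, 40, 1860]);
translate([40, 0, 440]) cube([340, 40, 40]);
translate([40, 0, 880]) cube([340, 40, 40]);
translate([40, 0, 1320]) cube([340, 40, 40]);
translate([380, 0, 0]) cube([40, 40, 1860]);
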